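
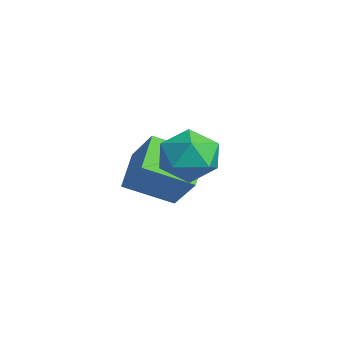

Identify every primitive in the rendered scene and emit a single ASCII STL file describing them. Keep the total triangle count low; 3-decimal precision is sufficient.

solid 
facet normal -0.860 0.254 0.442
outer loop
vertex 0.058 -2.542 2.078
vertex -0.271 -3.705 2.105
vertex 0.345 -3.229 3.03
endloop
endfacet
facet normal -0.341 0.711 0.616
outer loop
vertex 0.058 -2.542 2.078
vertex 0.345 -3.229 3.03
vertex 1.154 -2.451 2.58
endloop
endfacet
facet normal -0.089 0.996 0.013
outer loop
vertex 0.058 -2.542 2.078
vertex 1.154 -2.451 2.58
vertex 1.038 -2.446 1.377
endloop
endfacet
facet normal -0.451 0.715 -0.533
outer loop
vertex 0.058 -2.542 2.078
vertex 1.038 -2.446 1.377
vertex 0.157 -3.221 1.083
endloop
endfacet
facet normal -0.929 0.257 -0.267
outer loop
vertex 0.058 -2.542 2.078
vertex 0.157 -3.221 1.083
vertex -0.271 -3.705 2.105
endloop
endfacet
facet normal 0.187 0.339 0.922
outer loop
vertex 1.154 -2.451 2.58
vertex 0.345 -3.229 3.03
vertex 1.503 -3.559 2.917
endloop
endfacet
facet normal -0.654 -0.400 0.642
outer loop
vertex 0.345 -3.229 3.03
vertex -0.271 -3.705 2.105
vertex 0.622 -4.334 2.623
endloop
endfacet
facet normal -0.765 -0.396 -0.508
outer loop
vertex -0.271 -3.705 2.105
vertex 0.157 -3.221 1.083
vertex 0.506 -4.329 1.42
endloop
endfacet
facet normal 0.007 0.347 -0.938
outer loop
vertex 0.157 -3.221 1.083
vertex 1.038 -2.446 1.377
vertex 1.315 -3.551 0.97
endloop
endfacet
facet normal 0.596 0.801 -0.054
outer loop
vertex 1.038 -2.446 1.377
vertex 1.154 -2.451 2.58
vertex 1.931 -3.075 1.895
endloop
endfacet
facet normal 0.451 -0.715 0.533
outer loop
vertex 1.602 -4.238 1.922
vertex 1.503 -3.559 2.917
vertex 0.622 -4.334 2.623
endloop
endfacet
facet normal 0.089 -0.996 -0.013
outer loop
vertex 1.602 -4.238 1.922
vertex 0.622 -4.334 2.623
vertex 0.506 -4.329 1.42
endloop
endfacet
facet normal 0.341 -0.711 -0.616
outer loop
vertex 1.602 -4.238 1.922
vertex 0.506 -4.329 1.42
vertex 1.315 -3.551 0.97
endloop
endfacet
facet normal 0.860 -0.254 -0.442
outer loop
vertex 1.602 -4.238 1.922
vertex 1.315 -3.551 0.97
vertex 1.931 -3.075 1.895
endloop
endfacet
facet normal 0.929 -0.257 0.267
outer loop
vertex 1.602 -4.238 1.922
vertex 1.931 -3.075 1.895
vertex 1.503 -3.559 2.917
endloop
endfacet
facet normal -0.007 -0.347 0.938
outer loop
vertex 0.622 -4.334 2.623
vertex 1.503 -3.559 2.917
vertex 0.345 -3.229 3.03
endloop
endfacet
facet normal -0.596 -0.801 0.054
outer loop
vertex 0.506 -4.329 1.42
vertex 0.622 -4.334 2.623
vertex -0.271 -3.705 2.105
endloop
endfacet
facet normal -0.187 -0.339 -0.922
outer loop
vertex 1.315 -3.551 0.97
vertex 0.506 -4.329 1.42
vertex 0.157 -3.221 1.083
endloop
endfacet
facet normal 0.654 0.400 -0.642
outer loop
vertex 1.931 -3.075 1.895
vertex 1.315 -3.551 0.97
vertex 1.038 -2.446 1.377
endloop
endfacet
facet normal 0.765 0.396 0.508
outer loop
vertex 1.503 -3.559 2.917
vertex 1.931 -3.075 1.895
vertex 1.154 -2.451 2.58
endloop
endfacet
facet normal -0.646 -0.184 -0.740
outer loop
vertex -2.595 -4.721 -0.784
vertex -3.873 -3.906 0.129
vertex -2.081 -2.906 -1.684
endloop
endfacet
facet normal 0.723 -0.460 -0.516
outer loop
vertex -0.847 -2.554 -0.269
vertex -2.595 -4.721 -0.784
vertex -2.081 -2.906 -1.684
endloop
endfacet
facet normal -0.646 -0.185 -0.741
outer loop
vertex -2.081 -2.906 -1.684
vertex -3.873 -3.906 0.129
vertex -3.36 -2.091 -0.771
endloop
endfacet
facet normal 0.246 0.868 -0.431
outer loop
vertex -3.36 -2.091 -0.771
vertex -0.847 -2.554 -0.269
vertex -2.081 -2.906 -1.684
endloop
endfacet
facet normal -0.246 -0.868 0.431
outer loop
vertex -2.595 -4.721 -0.784
vertex -2.639 -3.554 1.544
vertex -3.873 -3.906 0.129
endloop
endfacet
facet normal 0.722 -0.460 -0.516
outer loop
vertex -1.36 -4.369 0.631
vertex -2.595 -4.721 -0.784
vertex -0.847 -2.554 -0.269
endloop
endfacet
facet normal -0.246 -0.868 0.431
outer loop
vertex -1.36 -4.369 0.631
vertex -2.639 -3.554 1.544
vertex -2.595 -4.721 -0.784
endloop
endfacet
facet normal -0.723 0.460 0.516
outer loop
vertex -3.873 -3.906 0.129
vertex -2.639 -3.554 1.544
vertex -3.36 -2.091 -0.771
endloop
endfacet
facet normal 0.246 0.868 -0.431
outer loop
vertex -2.125 -1.739 0.644
vertex -0.847 -2.554 -0.269
vertex -3.36 -2.091 -0.771
endloop
endfacet
facet normal -0.722 0.460 0.516
outer loop
vertex -3.36 -2.091 -0.771
vertex -2.639 -3.554 1.544
vertex -2.125 -1.739 0.644
endloop
endfacet
facet normal 0.646 0.184 0.740
outer loop
vertex -2.125 -1.739 0.644
vertex -1.36 -4.369 0.631
vertex -0.847 -2.554 -0.269
endloop
endfacet
facet normal 0.646 0.184 0.741
outer loop
vertex -2.639 -3.554 1.544
vertex -1.36 -4.369 0.631
vertex -2.125 -1.739 0.644
endloop
endfacet

endsolid


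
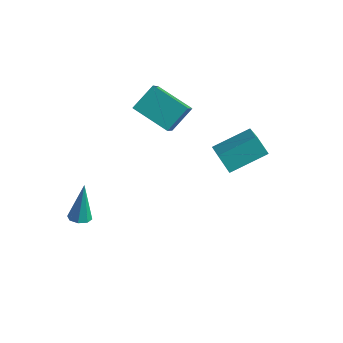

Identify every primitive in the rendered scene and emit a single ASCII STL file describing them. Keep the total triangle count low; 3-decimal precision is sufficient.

solid 
facet normal -0.921 -0.015 0.390
outer loop
vertex -0.734 3.358 3.577
vertex -1.333 4.678 2.214
vertex -1.067 2.356 2.753
endloop
endfacet
facet normal 0.301 -0.663 0.685
outer loop
vertex 0.553 2.382 2.066
vertex -0.734 3.358 3.577
vertex -1.067 2.356 2.753
endloop
endfacet
facet normal -0.921 -0.015 0.390
outer loop
vertex -1.067 2.356 2.753
vertex -1.333 4.678 2.214
vertex -1.666 3.676 1.39
endloop
endfacet
facet normal -0.249 -0.748 -0.615
outer loop
vertex -1.666 3.676 1.39
vertex 0.553 2.382 2.066
vertex -1.067 2.356 2.753
endloop
endfacet
facet normal 0.249 0.748 0.615
outer loop
vertex -0.734 3.358 3.577
vertex 0.287 4.704 1.527
vertex -1.333 4.678 2.214
endloop
endfacet
facet normal 0.301 -0.663 0.685
outer loop
vertex 0.886 3.384 2.89
vertex -0.734 3.358 3.577
vertex 0.553 2.382 2.066
endloop
endfacet
facet normal 0.249 0.748 0.615
outer loop
vertex 0.886 3.384 2.89
vertex 0.287 4.704 1.527
vertex -0.734 3.358 3.577
endloop
endfacet
facet normal -0.301 0.663 -0.685
outer loop
vertex -1.333 4.678 2.214
vertex 0.287 4.704 1.527
vertex -1.666 3.676 1.39
endloop
endfacet
facet normal -0.249 -0.748 -0.615
outer loop
vertex -0.046 3.702 0.703
vertex 0.553 2.382 2.066
vertex -1.666 3.676 1.39
endloop
endfacet
facet normal -0.301 0.663 -0.685
outer loop
vertex -1.666 3.676 1.39
vertex 0.287 4.704 1.527
vertex -0.046 3.702 0.703
endloop
endfacet
facet normal 0.921 0.015 -0.390
outer loop
vertex -0.046 3.702 0.703
vertex 0.886 3.384 2.89
vertex 0.553 2.382 2.066
endloop
endfacet
facet normal 0.921 0.015 -0.390
outer loop
vertex 0.287 4.704 1.527
vertex 0.886 3.384 2.89
vertex -0.046 3.702 0.703
endloop
endfacet
facet normal 0.043 -0.287 -0.957
outer loop
vertex -0.912 -0.899 -1.766
vertex -1.362 -1.113 -1.722
vertex -1.198 -0.659 -1.851
endloop
endfacet
facet normal 0.631 0.773 0.061
outer loop
vertex -0.912 -0.899 -1.766
vertex -1.198 -0.659 -1.851
vertex -1.438 -0.607 -0.038
endloop
endfacet
facet normal 0.045 -0.288 -0.957
outer loop
vertex -1.198 -0.659 -1.851
vertex -1.362 -1.113 -1.722
vertex -1.579 -0.685 -1.861
endloop
endfacet
facet normal -0.067 0.997 -0.037
outer loop
vertex -1.198 -0.659 -1.851
vertex -1.579 -0.685 -1.861
vertex -1.438 -0.607 -0.038
endloop
endfacet
facet normal 0.043 -0.289 -0.956
outer loop
vertex -1.579 -0.685 -1.861
vertex -1.362 -1.113 -1.722
vertex -1.834 -0.962 -1.789
endloop
endfacet
facet normal -0.732 0.681 0.027
outer loop
vertex -1.579 -0.685 -1.861
vertex -1.834 -0.962 -1.789
vertex -1.438 -0.607 -0.038
endloop
endfacet
facet normal 0.044 -0.288 -0.957
outer loop
vertex -1.834 -0.962 -1.789
vertex -1.362 -1.113 -1.722
vertex -1.811 -1.327 -1.678
endloop
endfacet
facet normal -0.976 0.005 0.220
outer loop
vertex -1.834 -0.962 -1.789
vertex -1.811 -1.327 -1.678
vertex -1.438 -0.607 -0.038
endloop
endfacet
facet normal 0.043 -0.287 -0.957
outer loop
vertex -1.811 -1.327 -1.678
vertex -1.362 -1.113 -1.722
vertex -1.526 -1.567 -1.593
endloop
endfacet
facet normal -0.654 -0.627 0.424
outer loop
vertex -1.811 -1.327 -1.678
vertex -1.526 -1.567 -1.593
vertex -1.438 -0.607 -0.038
endloop
endfacet
facet normal 0.045 -0.288 -0.957
outer loop
vertex -1.526 -1.567 -1.593
vertex -1.362 -1.113 -1.722
vertex -1.144 -1.541 -1.583
endloop
endfacet
facet normal 0.044 -0.851 0.523
outer loop
vertex -1.526 -1.567 -1.593
vertex -1.144 -1.541 -1.583
vertex -1.438 -0.607 -0.038
endloop
endfacet
facet normal 0.043 -0.288 -0.956
outer loop
vertex -1.144 -1.541 -1.583
vertex -1.362 -1.113 -1.722
vertex -0.89 -1.264 -1.655
endloop
endfacet
facet normal 0.711 -0.533 0.458
outer loop
vertex -1.144 -1.541 -1.583
vertex -0.89 -1.264 -1.655
vertex -1.438 -0.607 -0.038
endloop
endfacet
facet normal 0.044 -0.288 -0.957
outer loop
vertex -0.89 -1.264 -1.655
vertex -1.362 -1.113 -1.722
vertex -0.912 -0.899 -1.766
endloop
endfacet
facet normal 0.954 0.139 0.267
outer loop
vertex -0.89 -1.264 -1.655
vertex -0.912 -0.899 -1.766
vertex -1.438 -0.607 -0.038
endloop
endfacet
facet normal -0.654 0.122 0.747
outer loop
vertex 3.187 1.863 2.262
vertex 4.163 3.166 2.904
vertex 2.109 3.248 1.091
endloop
endfacet
facet normal -0.558 -0.744 -0.366
outer loop
vertex 2.717 3.134 0.396
vertex 3.187 1.863 2.262
vertex 2.109 3.248 1.091
endloop
endfacet
facet normal -0.654 0.122 0.747
outer loop
vertex 2.109 3.248 1.091
vertex 4.163 3.166 2.904
vertex 3.085 4.551 1.733
endloop
endfacet
facet normal -0.511 0.656 -0.555
outer loop
vertex 3.085 4.551 1.733
vertex 2.717 3.134 0.396
vertex 2.109 3.248 1.091
endloop
endfacet
facet normal 0.511 -0.656 0.555
outer loop
vertex 3.187 1.863 2.262
vertex 4.771 3.052 2.209
vertex 4.163 3.166 2.904
endloop
endfacet
facet normal -0.558 -0.744 -0.366
outer loop
vertex 3.795 1.749 1.567
vertex 3.187 1.863 2.262
vertex 2.717 3.134 0.396
endloop
endfacet
facet normal 0.511 -0.656 0.555
outer loop
vertex 3.795 1.749 1.567
vertex 4.771 3.052 2.209
vertex 3.187 1.863 2.262
endloop
endfacet
facet normal 0.558 0.744 0.366
outer loop
vertex 4.163 3.166 2.904
vertex 4.771 3.052 2.209
vertex 3.085 4.551 1.733
endloop
endfacet
facet normal -0.511 0.656 -0.555
outer loop
vertex 3.693 4.437 1.038
vertex 2.717 3.134 0.396
vertex 3.085 4.551 1.733
endloop
endfacet
facet normal 0.558 0.744 0.366
outer loop
vertex 3.085 4.551 1.733
vertex 4.771 3.052 2.209
vertex 3.693 4.437 1.038
endloop
endfacet
facet normal 0.654 -0.122 -0.747
outer loop
vertex 3.693 4.437 1.038
vertex 3.795 1.749 1.567
vertex 2.717 3.134 0.396
endloop
endfacet
facet normal 0.654 -0.122 -0.747
outer loop
vertex 4.771 3.052 2.209
vertex 3.795 1.749 1.567
vertex 3.693 4.437 1.038
endloop
endfacet

endsolid


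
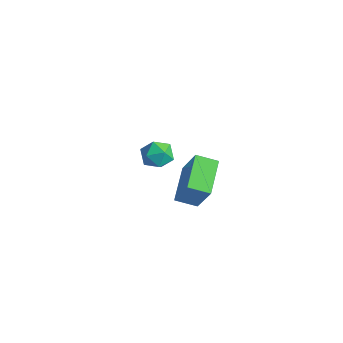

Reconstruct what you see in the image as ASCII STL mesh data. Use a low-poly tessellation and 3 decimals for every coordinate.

solid 
facet normal -0.440 0.524 0.729
outer loop
vertex 3.645 -2.093 2.137
vertex 3.064 -2.319 1.949
vertex 3.412 -2.645 2.393
endloop
endfacet
facet normal 0.221 0.332 0.917
outer loop
vertex 3.645 -2.093 2.137
vertex 3.412 -2.645 2.393
vertex 4.041 -2.603 2.226
endloop
endfacet
facet normal 0.673 0.599 0.434
outer loop
vertex 3.645 -2.093 2.137
vertex 4.041 -2.603 2.226
vertex 4.081 -2.251 1.678
endloop
endfacet
facet normal 0.293 0.955 -0.051
outer loop
vertex 3.645 -2.093 2.137
vertex 4.081 -2.251 1.678
vertex 3.477 -2.075 1.508
endloop
endfacet
facet normal -0.396 0.909 0.132
outer loop
vertex 3.645 -2.093 2.137
vertex 3.477 -2.075 1.508
vertex 3.064 -2.319 1.949
endloop
endfacet
facet normal 0.261 -0.382 0.887
outer loop
vertex 4.041 -2.603 2.226
vertex 3.412 -2.645 2.393
vertex 3.703 -3.145 2.092
endloop
endfacet
facet normal -0.809 -0.068 0.584
outer loop
vertex 3.412 -2.645 2.393
vertex 3.064 -2.319 1.949
vertex 3.099 -2.969 1.922
endloop
endfacet
facet normal -0.738 0.555 -0.384
outer loop
vertex 3.064 -2.319 1.949
vertex 3.477 -2.075 1.508
vertex 3.139 -2.617 1.374
endloop
endfacet
facet normal 0.375 0.628 -0.681
outer loop
vertex 3.477 -2.075 1.508
vertex 4.081 -2.251 1.678
vertex 3.768 -2.575 1.207
endloop
endfacet
facet normal 0.993 0.049 0.104
outer loop
vertex 4.081 -2.251 1.678
vertex 4.041 -2.603 2.226
vertex 4.116 -2.901 1.651
endloop
endfacet
facet normal -0.293 -0.955 0.051
outer loop
vertex 3.535 -3.127 1.463
vertex 3.703 -3.145 2.092
vertex 3.099 -2.969 1.922
endloop
endfacet
facet normal -0.673 -0.599 -0.434
outer loop
vertex 3.535 -3.127 1.463
vertex 3.099 -2.969 1.922
vertex 3.139 -2.617 1.374
endloop
endfacet
facet normal -0.221 -0.332 -0.917
outer loop
vertex 3.535 -3.127 1.463
vertex 3.139 -2.617 1.374
vertex 3.768 -2.575 1.207
endloop
endfacet
facet normal 0.440 -0.524 -0.729
outer loop
vertex 3.535 -3.127 1.463
vertex 3.768 -2.575 1.207
vertex 4.116 -2.901 1.651
endloop
endfacet
facet normal 0.396 -0.909 -0.132
outer loop
vertex 3.535 -3.127 1.463
vertex 4.116 -2.901 1.651
vertex 3.703 -3.145 2.092
endloop
endfacet
facet normal -0.375 -0.628 0.681
outer loop
vertex 3.099 -2.969 1.922
vertex 3.703 -3.145 2.092
vertex 3.412 -2.645 2.393
endloop
endfacet
facet normal -0.993 -0.049 -0.104
outer loop
vertex 3.139 -2.617 1.374
vertex 3.099 -2.969 1.922
vertex 3.064 -2.319 1.949
endloop
endfacet
facet normal -0.261 0.382 -0.887
outer loop
vertex 3.768 -2.575 1.207
vertex 3.139 -2.617 1.374
vertex 3.477 -2.075 1.508
endloop
endfacet
facet normal 0.809 0.068 -0.584
outer loop
vertex 4.116 -2.901 1.651
vertex 3.768 -2.575 1.207
vertex 4.081 -2.251 1.678
endloop
endfacet
facet normal 0.738 -0.555 0.384
outer loop
vertex 3.703 -3.145 2.092
vertex 4.116 -2.901 1.651
vertex 4.041 -2.603 2.226
endloop
endfacet
facet normal -0.622 0.694 0.363
outer loop
vertex 1.668 0.486 -1.333
vertex 2.222 1.149 -1.65
vertex 0.848 0.493 -2.754
endloop
endfacet
facet normal -0.602 -0.721 0.344
outer loop
vertex 1.838 -0.609 -3.33
vertex 1.668 0.486 -1.333
vertex 0.848 0.493 -2.754
endloop
endfacet
facet normal -0.623 0.693 0.363
outer loop
vertex 0.848 0.493 -2.754
vertex 2.222 1.149 -1.65
vertex 1.402 1.156 -3.07
endloop
endfacet
facet normal -0.499 0.004 -0.866
outer loop
vertex 1.402 1.156 -3.07
vertex 1.838 -0.609 -3.33
vertex 0.848 0.493 -2.754
endloop
endfacet
facet normal 0.500 -0.004 0.866
outer loop
vertex 1.668 0.486 -1.333
vertex 3.212 0.047 -2.226
vertex 2.222 1.149 -1.65
endloop
endfacet
facet normal -0.602 -0.721 0.344
outer loop
vertex 2.658 -0.616 -1.91
vertex 1.668 0.486 -1.333
vertex 1.838 -0.609 -3.33
endloop
endfacet
facet normal 0.500 -0.005 0.866
outer loop
vertex 2.658 -0.616 -1.91
vertex 3.212 0.047 -2.226
vertex 1.668 0.486 -1.333
endloop
endfacet
facet normal 0.602 0.721 -0.344
outer loop
vertex 2.222 1.149 -1.65
vertex 3.212 0.047 -2.226
vertex 1.402 1.156 -3.07
endloop
endfacet
facet normal -0.500 0.004 -0.866
outer loop
vertex 2.392 0.054 -3.647
vertex 1.838 -0.609 -3.33
vertex 1.402 1.156 -3.07
endloop
endfacet
facet normal 0.602 0.721 -0.344
outer loop
vertex 1.402 1.156 -3.07
vertex 3.212 0.047 -2.226
vertex 2.392 0.054 -3.647
endloop
endfacet
facet normal 0.622 -0.694 -0.363
outer loop
vertex 2.392 0.054 -3.647
vertex 2.658 -0.616 -1.91
vertex 1.838 -0.609 -3.33
endloop
endfacet
facet normal 0.623 -0.693 -0.363
outer loop
vertex 3.212 0.047 -2.226
vertex 2.658 -0.616 -1.91
vertex 2.392 0.054 -3.647
endloop
endfacet

endsolid


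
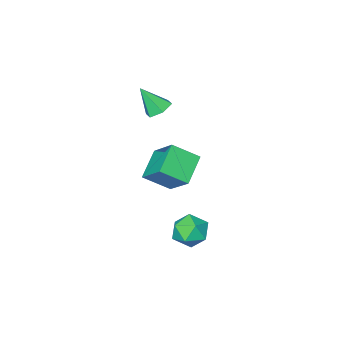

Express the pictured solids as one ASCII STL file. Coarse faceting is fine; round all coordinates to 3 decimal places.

solid 
facet normal -0.998 -0.019 -0.059
outer loop
vertex 3.065 2.952 -3.71
vertex 3.042 2.079 -3.051
vertex 2.998 3.085 -2.626
endloop
endfacet
facet normal -0.750 0.649 -0.126
outer loop
vertex 3.065 2.952 -3.71
vertex 2.998 3.085 -2.626
vertex 3.655 3.73 -3.217
endloop
endfacet
facet normal -0.305 0.664 -0.683
outer loop
vertex 3.065 2.952 -3.71
vertex 3.655 3.73 -3.217
vertex 4.104 3.122 -4.008
endloop
endfacet
facet normal -0.277 0.006 -0.961
outer loop
vertex 3.065 2.952 -3.71
vertex 4.104 3.122 -4.008
vertex 3.725 2.101 -3.905
endloop
endfacet
facet normal -0.705 -0.415 -0.575
outer loop
vertex 3.065 2.952 -3.71
vertex 3.725 2.101 -3.905
vertex 3.042 2.079 -3.051
endloop
endfacet
facet normal -0.376 0.804 0.460
outer loop
vertex 3.655 3.73 -3.217
vertex 2.998 3.085 -2.626
vertex 3.995 3.339 -2.255
endloop
endfacet
facet normal -0.776 -0.274 0.568
outer loop
vertex 2.998 3.085 -2.626
vertex 3.042 2.079 -3.051
vertex 3.616 2.318 -2.152
endloop
endfacet
facet normal -0.302 -0.916 -0.265
outer loop
vertex 3.042 2.079 -3.051
vertex 3.725 2.101 -3.905
vertex 4.065 1.71 -2.943
endloop
endfacet
facet normal 0.391 -0.235 -0.890
outer loop
vertex 3.725 2.101 -3.905
vertex 4.104 3.122 -4.008
vertex 4.722 2.355 -3.534
endloop
endfacet
facet normal 0.345 0.829 -0.441
outer loop
vertex 4.104 3.122 -4.008
vertex 3.655 3.73 -3.217
vertex 4.678 3.361 -3.109
endloop
endfacet
facet normal 0.277 -0.006 0.961
outer loop
vertex 4.655 2.488 -2.45
vertex 3.995 3.339 -2.255
vertex 3.616 2.318 -2.152
endloop
endfacet
facet normal 0.305 -0.664 0.683
outer loop
vertex 4.655 2.488 -2.45
vertex 3.616 2.318 -2.152
vertex 4.065 1.71 -2.943
endloop
endfacet
facet normal 0.750 -0.649 0.126
outer loop
vertex 4.655 2.488 -2.45
vertex 4.065 1.71 -2.943
vertex 4.722 2.355 -3.534
endloop
endfacet
facet normal 0.998 0.019 0.059
outer loop
vertex 4.655 2.488 -2.45
vertex 4.722 2.355 -3.534
vertex 4.678 3.361 -3.109
endloop
endfacet
facet normal 0.705 0.415 0.575
outer loop
vertex 4.655 2.488 -2.45
vertex 4.678 3.361 -3.109
vertex 3.995 3.339 -2.255
endloop
endfacet
facet normal -0.391 0.235 0.890
outer loop
vertex 3.616 2.318 -2.152
vertex 3.995 3.339 -2.255
vertex 2.998 3.085 -2.626
endloop
endfacet
facet normal -0.345 -0.829 0.441
outer loop
vertex 4.065 1.71 -2.943
vertex 3.616 2.318 -2.152
vertex 3.042 2.079 -3.051
endloop
endfacet
facet normal 0.376 -0.804 -0.460
outer loop
vertex 4.722 2.355 -3.534
vertex 4.065 1.71 -2.943
vertex 3.725 2.101 -3.905
endloop
endfacet
facet normal 0.776 0.274 -0.568
outer loop
vertex 4.678 3.361 -3.109
vertex 4.722 2.355 -3.534
vertex 4.104 3.122 -4.008
endloop
endfacet
facet normal 0.302 0.916 0.265
outer loop
vertex 3.995 3.339 -2.255
vertex 4.678 3.361 -3.109
vertex 3.655 3.73 -3.217
endloop
endfacet
facet normal -0.378 0.421 -0.824
outer loop
vertex 2.918 -2.282 2.609
vertex 2.451 -1.793 3.073
vertex 3.203 -1.552 2.851
endloop
endfacet
facet normal 0.937 -0.321 -0.136
outer loop
vertex 2.918 -2.282 2.609
vertex 3.203 -1.552 2.851
vertex 3.109 -2.527 4.507
endloop
endfacet
facet normal -0.379 0.422 -0.824
outer loop
vertex 3.203 -1.552 2.851
vertex 2.451 -1.793 3.073
vertex 2.737 -1.063 3.316
endloop
endfacet
facet normal 0.819 0.472 0.325
outer loop
vertex 3.203 -1.552 2.851
vertex 2.737 -1.063 3.316
vertex 3.109 -2.527 4.507
endloop
endfacet
facet normal -0.378 0.422 -0.824
outer loop
vertex 2.737 -1.063 3.316
vertex 2.451 -1.793 3.073
vertex 1.985 -1.304 3.537
endloop
endfacet
facet normal 0.024 0.635 0.773
outer loop
vertex 2.737 -1.063 3.316
vertex 1.985 -1.304 3.537
vertex 3.109 -2.527 4.507
endloop
endfacet
facet normal -0.378 0.422 -0.824
outer loop
vertex 1.985 -1.304 3.537
vertex 2.451 -1.793 3.073
vertex 1.699 -2.033 3.295
endloop
endfacet
facet normal -0.651 0.004 0.759
outer loop
vertex 1.985 -1.304 3.537
vertex 1.699 -2.033 3.295
vertex 3.109 -2.527 4.507
endloop
endfacet
facet normal -0.378 0.422 -0.824
outer loop
vertex 1.699 -2.033 3.295
vertex 2.451 -1.793 3.073
vertex 2.166 -2.522 2.83
endloop
endfacet
facet normal -0.533 -0.792 0.297
outer loop
vertex 1.699 -2.033 3.295
vertex 2.166 -2.522 2.83
vertex 3.109 -2.527 4.507
endloop
endfacet
facet normal -0.377 0.422 -0.824
outer loop
vertex 2.166 -2.522 2.83
vertex 2.451 -1.793 3.073
vertex 2.918 -2.282 2.609
endloop
endfacet
facet normal 0.261 -0.954 -0.149
outer loop
vertex 2.166 -2.522 2.83
vertex 2.918 -2.282 2.609
vertex 3.109 -2.527 4.507
endloop
endfacet
facet normal -0.738 -0.432 0.518
outer loop
vertex 2.821 -0.201 1.347
vertex 1.655 0.674 0.416
vertex 2.758 -1.806 -0.081
endloop
endfacet
facet normal 0.674 -0.505 0.538
outer loop
vertex 4.145 -0.994 -1.056
vertex 2.821 -0.201 1.347
vertex 2.758 -1.806 -0.081
endloop
endfacet
facet normal -0.738 -0.432 0.518
outer loop
vertex 2.758 -1.806 -0.081
vertex 1.655 0.674 0.416
vertex 1.592 -0.932 -1.013
endloop
endfacet
facet normal -0.029 -0.747 -0.664
outer loop
vertex 1.592 -0.932 -1.013
vertex 4.145 -0.994 -1.056
vertex 2.758 -1.806 -0.081
endloop
endfacet
facet normal 0.030 0.747 0.664
outer loop
vertex 2.821 -0.201 1.347
vertex 3.042 1.486 -0.559
vertex 1.655 0.674 0.416
endloop
endfacet
facet normal 0.674 -0.505 0.538
outer loop
vertex 4.208 0.612 0.373
vertex 2.821 -0.201 1.347
vertex 4.145 -0.994 -1.056
endloop
endfacet
facet normal 0.029 0.747 0.664
outer loop
vertex 4.208 0.612 0.373
vertex 3.042 1.486 -0.559
vertex 2.821 -0.201 1.347
endloop
endfacet
facet normal -0.674 0.505 -0.538
outer loop
vertex 1.655 0.674 0.416
vertex 3.042 1.486 -0.559
vertex 1.592 -0.932 -1.013
endloop
endfacet
facet normal -0.029 -0.746 -0.665
outer loop
vertex 2.979 -0.119 -1.987
vertex 4.145 -0.994 -1.056
vertex 1.592 -0.932 -1.013
endloop
endfacet
facet normal -0.674 0.505 -0.538
outer loop
vertex 1.592 -0.932 -1.013
vertex 3.042 1.486 -0.559
vertex 2.979 -0.119 -1.987
endloop
endfacet
facet normal 0.738 0.432 -0.518
outer loop
vertex 2.979 -0.119 -1.987
vertex 4.208 0.612 0.373
vertex 4.145 -0.994 -1.056
endloop
endfacet
facet normal 0.738 0.432 -0.518
outer loop
vertex 3.042 1.486 -0.559
vertex 4.208 0.612 0.373
vertex 2.979 -0.119 -1.987
endloop
endfacet

endsolid


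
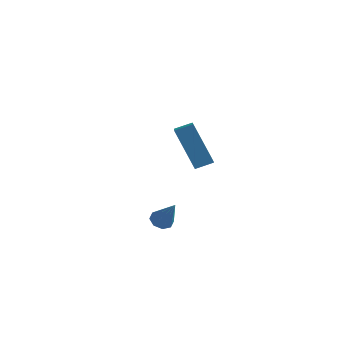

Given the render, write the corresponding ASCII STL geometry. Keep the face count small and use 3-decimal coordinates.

solid 
facet normal -0.493 0.258 -0.831
outer loop
vertex 0.879 -3.302 -3.366
vertex 0.458 -3.221 -3.091
vertex 0.854 -2.935 -3.237
endloop
endfacet
facet normal 0.977 0.127 -0.172
outer loop
vertex 0.879 -3.302 -3.366
vertex 0.854 -2.935 -3.237
vertex 1.182 -3.599 -1.869
endloop
endfacet
facet normal -0.493 0.258 -0.831
outer loop
vertex 0.854 -2.935 -3.237
vertex 0.458 -3.221 -3.091
vertex 0.596 -2.735 -3.022
endloop
endfacet
facet normal 0.690 0.702 0.175
outer loop
vertex 0.854 -2.935 -3.237
vertex 0.596 -2.735 -3.022
vertex 1.182 -3.599 -1.869
endloop
endfacet
facet normal -0.492 0.258 -0.831
outer loop
vertex 0.596 -2.735 -3.022
vertex 0.458 -3.221 -3.091
vertex 0.258 -2.819 -2.848
endloop
endfacet
facet normal 0.089 0.818 0.568
outer loop
vertex 0.596 -2.735 -3.022
vertex 0.258 -2.819 -2.848
vertex 1.182 -3.599 -1.869
endloop
endfacet
facet normal -0.492 0.258 -0.832
outer loop
vertex 0.258 -2.819 -2.848
vertex 0.458 -3.221 -3.091
vertex 0.036 -3.139 -2.816
endloop
endfacet
facet normal -0.478 0.409 0.777
outer loop
vertex 0.258 -2.819 -2.848
vertex 0.036 -3.139 -2.816
vertex 1.182 -3.599 -1.869
endloop
endfacet
facet normal -0.492 0.257 -0.832
outer loop
vertex 0.036 -3.139 -2.816
vertex 0.458 -3.221 -3.091
vertex 0.062 -3.507 -2.945
endloop
endfacet
facet normal -0.676 -0.286 0.679
outer loop
vertex 0.036 -3.139 -2.816
vertex 0.062 -3.507 -2.945
vertex 1.182 -3.599 -1.869
endloop
endfacet
facet normal -0.492 0.257 -0.832
outer loop
vertex 0.062 -3.507 -2.945
vertex 0.458 -3.221 -3.091
vertex 0.319 -3.707 -3.159
endloop
endfacet
facet normal -0.391 -0.858 0.333
outer loop
vertex 0.062 -3.507 -2.945
vertex 0.319 -3.707 -3.159
vertex 1.182 -3.599 -1.869
endloop
endfacet
facet normal -0.493 0.257 -0.831
outer loop
vertex 0.319 -3.707 -3.159
vertex 0.458 -3.221 -3.091
vertex 0.658 -3.622 -3.334
endloop
endfacet
facet normal 0.213 -0.975 -0.061
outer loop
vertex 0.319 -3.707 -3.159
vertex 0.658 -3.622 -3.334
vertex 1.182 -3.599 -1.869
endloop
endfacet
facet normal -0.493 0.258 -0.831
outer loop
vertex 0.658 -3.622 -3.334
vertex 0.458 -3.221 -3.091
vertex 0.879 -3.302 -3.366
endloop
endfacet
facet normal 0.779 -0.565 -0.270
outer loop
vertex 0.658 -3.622 -3.334
vertex 0.879 -3.302 -3.366
vertex 1.182 -3.599 -1.869
endloop
endfacet
facet normal -0.511 0.214 0.833
outer loop
vertex -0.042 1.39 -0.106
vertex -0.728 3.054 -0.955
vertex -0.704 0.966 -0.403
endloop
endfacet
facet normal 0.344 -0.836 0.427
outer loop
vertex 0.388 0.506 -2.185
vertex -0.042 1.39 -0.106
vertex -0.704 0.966 -0.403
endloop
endfacet
facet normal -0.511 0.214 0.832
outer loop
vertex -0.704 0.966 -0.403
vertex -0.728 3.054 -0.955
vertex -1.39 2.629 -1.252
endloop
endfacet
facet normal -0.788 -0.505 -0.352
outer loop
vertex -1.39 2.629 -1.252
vertex 0.388 0.506 -2.185
vertex -0.704 0.966 -0.403
endloop
endfacet
facet normal 0.788 0.505 0.353
outer loop
vertex -0.042 1.39 -0.106
vertex 0.364 2.594 -2.737
vertex -0.728 3.054 -0.955
endloop
endfacet
facet normal 0.345 -0.836 0.427
outer loop
vertex 1.05 0.931 -1.888
vertex -0.042 1.39 -0.106
vertex 0.388 0.506 -2.185
endloop
endfacet
facet normal 0.788 0.505 0.353
outer loop
vertex 1.05 0.931 -1.888
vertex 0.364 2.594 -2.737
vertex -0.042 1.39 -0.106
endloop
endfacet
facet normal -0.345 0.836 -0.427
outer loop
vertex -0.728 3.054 -0.955
vertex 0.364 2.594 -2.737
vertex -1.39 2.629 -1.252
endloop
endfacet
facet normal -0.788 -0.505 -0.353
outer loop
vertex -0.298 2.17 -3.034
vertex 0.388 0.506 -2.185
vertex -1.39 2.629 -1.252
endloop
endfacet
facet normal -0.344 0.836 -0.426
outer loop
vertex -1.39 2.629 -1.252
vertex 0.364 2.594 -2.737
vertex -0.298 2.17 -3.034
endloop
endfacet
facet normal 0.511 -0.214 -0.833
outer loop
vertex -0.298 2.17 -3.034
vertex 1.05 0.931 -1.888
vertex 0.388 0.506 -2.185
endloop
endfacet
facet normal 0.511 -0.214 -0.833
outer loop
vertex 0.364 2.594 -2.737
vertex 1.05 0.931 -1.888
vertex -0.298 2.17 -3.034
endloop
endfacet

endsolid


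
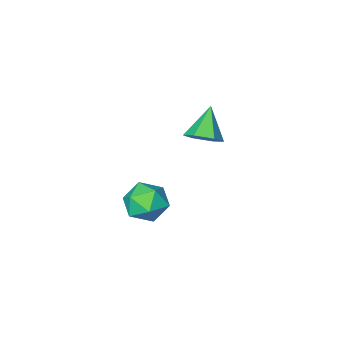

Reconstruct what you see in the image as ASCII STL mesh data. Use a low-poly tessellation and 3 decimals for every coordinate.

solid 
facet normal -0.973 0.208 -0.099
outer loop
vertex 0.974 3.363 -1.672
vertex 0.873 3.25 -0.92
vertex 1.049 3.949 -1.182
endloop
endfacet
facet normal -0.586 0.562 -0.583
outer loop
vertex 0.974 3.363 -1.672
vertex 1.049 3.949 -1.182
vertex 1.546 3.867 -1.761
endloop
endfacet
facet normal -0.226 0.085 -0.970
outer loop
vertex 0.974 3.363 -1.672
vertex 1.546 3.867 -1.761
vertex 1.677 3.117 -1.857
endloop
endfacet
facet normal -0.389 -0.566 -0.727
outer loop
vertex 0.974 3.363 -1.672
vertex 1.677 3.117 -1.857
vertex 1.261 2.735 -1.337
endloop
endfacet
facet normal -0.852 -0.489 -0.188
outer loop
vertex 0.974 3.363 -1.672
vertex 1.261 2.735 -1.337
vertex 0.873 3.25 -0.92
endloop
endfacet
facet normal -0.112 0.966 -0.233
outer loop
vertex 1.546 3.867 -1.761
vertex 1.049 3.949 -1.182
vertex 1.799 4.065 -1.063
endloop
endfacet
facet normal -0.738 0.392 0.549
outer loop
vertex 1.049 3.949 -1.182
vertex 0.873 3.25 -0.92
vertex 1.383 3.683 -0.543
endloop
endfacet
facet normal -0.542 -0.736 0.405
outer loop
vertex 0.873 3.25 -0.92
vertex 1.261 2.735 -1.337
vertex 1.514 2.933 -0.639
endloop
endfacet
facet normal 0.207 -0.860 -0.466
outer loop
vertex 1.261 2.735 -1.337
vertex 1.677 3.117 -1.857
vertex 2.011 2.851 -1.218
endloop
endfacet
facet normal 0.472 0.193 -0.860
outer loop
vertex 1.677 3.117 -1.857
vertex 1.546 3.867 -1.761
vertex 2.187 3.55 -1.48
endloop
endfacet
facet normal 0.389 0.566 0.727
outer loop
vertex 2.086 3.437 -0.728
vertex 1.799 4.065 -1.063
vertex 1.383 3.683 -0.543
endloop
endfacet
facet normal 0.226 -0.085 0.970
outer loop
vertex 2.086 3.437 -0.728
vertex 1.383 3.683 -0.543
vertex 1.514 2.933 -0.639
endloop
endfacet
facet normal 0.586 -0.562 0.583
outer loop
vertex 2.086 3.437 -0.728
vertex 1.514 2.933 -0.639
vertex 2.011 2.851 -1.218
endloop
endfacet
facet normal 0.973 -0.208 0.099
outer loop
vertex 2.086 3.437 -0.728
vertex 2.011 2.851 -1.218
vertex 2.187 3.55 -1.48
endloop
endfacet
facet normal 0.852 0.489 0.188
outer loop
vertex 2.086 3.437 -0.728
vertex 2.187 3.55 -1.48
vertex 1.799 4.065 -1.063
endloop
endfacet
facet normal -0.207 0.860 0.466
outer loop
vertex 1.383 3.683 -0.543
vertex 1.799 4.065 -1.063
vertex 1.049 3.949 -1.182
endloop
endfacet
facet normal -0.472 -0.193 0.860
outer loop
vertex 1.514 2.933 -0.639
vertex 1.383 3.683 -0.543
vertex 0.873 3.25 -0.92
endloop
endfacet
facet normal 0.112 -0.966 0.233
outer loop
vertex 2.011 2.851 -1.218
vertex 1.514 2.933 -0.639
vertex 1.261 2.735 -1.337
endloop
endfacet
facet normal 0.738 -0.392 -0.549
outer loop
vertex 2.187 3.55 -1.48
vertex 2.011 2.851 -1.218
vertex 1.677 3.117 -1.857
endloop
endfacet
facet normal 0.542 0.736 -0.405
outer loop
vertex 1.799 4.065 -1.063
vertex 2.187 3.55 -1.48
vertex 1.546 3.867 -1.761
endloop
endfacet
facet normal 0.496 0.484 -0.721
outer loop
vertex -1.827 0.447 -1.47
vertex -2.29 0.272 -1.906
vertex -2.351 0.836 -1.569
endloop
endfacet
facet normal 0.122 0.396 0.910
outer loop
vertex -1.827 0.447 -1.47
vertex -2.351 0.836 -1.569
vertex -2.93 -0.352 -0.974
endloop
endfacet
facet normal 0.496 0.484 -0.721
outer loop
vertex -2.351 0.836 -1.569
vertex -2.29 0.272 -1.906
vertex -2.814 0.661 -2.005
endloop
endfacet
facet normal -0.668 0.567 0.482
outer loop
vertex -2.351 0.836 -1.569
vertex -2.814 0.661 -2.005
vertex -2.93 -0.352 -0.974
endloop
endfacet
facet normal 0.495 0.482 -0.723
outer loop
vertex -2.814 0.661 -2.005
vertex -2.29 0.272 -1.906
vertex -2.754 0.096 -2.341
endloop
endfacet
facet normal -0.990 -0.025 -0.136
outer loop
vertex -2.814 0.661 -2.005
vertex -2.754 0.096 -2.341
vertex -2.93 -0.352 -0.974
endloop
endfacet
facet normal 0.495 0.482 -0.723
outer loop
vertex -2.754 0.096 -2.341
vertex -2.29 0.272 -1.906
vertex -2.23 -0.293 -2.242
endloop
endfacet
facet normal -0.523 -0.788 -0.325
outer loop
vertex -2.754 0.096 -2.341
vertex -2.23 -0.293 -2.242
vertex -2.93 -0.352 -0.974
endloop
endfacet
facet normal 0.497 0.482 -0.722
outer loop
vertex -2.23 -0.293 -2.242
vertex -2.29 0.272 -1.906
vertex -1.767 -0.117 -1.806
endloop
endfacet
facet normal 0.267 -0.958 0.103
outer loop
vertex -2.23 -0.293 -2.242
vertex -1.767 -0.117 -1.806
vertex -2.93 -0.352 -0.974
endloop
endfacet
facet normal 0.497 0.483 -0.721
outer loop
vertex -1.767 -0.117 -1.806
vertex -2.29 0.272 -1.906
vertex -1.827 0.447 -1.47
endloop
endfacet
facet normal 0.589 -0.366 0.720
outer loop
vertex -1.767 -0.117 -1.806
vertex -1.827 0.447 -1.47
vertex -2.93 -0.352 -0.974
endloop
endfacet

endsolid


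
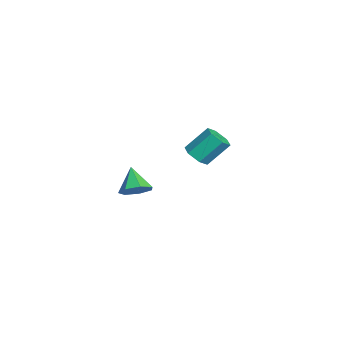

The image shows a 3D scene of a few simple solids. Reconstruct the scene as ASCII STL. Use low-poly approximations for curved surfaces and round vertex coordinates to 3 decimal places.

solid 
facet normal 0.095 -0.673 -0.733
outer loop
vertex -2.679 3.368 -3.487
vertex -3.032 2.776 -2.989
vertex -3.522 3.255 -3.492
endloop
endfacet
facet normal -0.093 0.727 -0.681
outer loop
vertex -2.679 3.368 -3.487
vertex -3.522 3.255 -3.492
vertex -2.856 4.635 -2.11
endloop
endfacet
facet normal -0.093 0.727 -0.681
outer loop
vertex -2.856 4.635 -2.11
vertex -3.522 3.255 -3.492
vertex -3.698 4.522 -2.115
endloop
endfacet
facet normal -0.095 0.675 0.732
outer loop
vertex -2.856 4.635 -2.11
vertex -3.698 4.522 -2.115
vertex -3.208 4.044 -1.611
endloop
endfacet
facet normal 0.093 -0.674 -0.733
outer loop
vertex -3.522 3.255 -3.492
vertex -3.032 2.776 -2.989
vertex -3.874 2.664 -2.993
endloop
endfacet
facet normal -0.905 0.248 -0.344
outer loop
vertex -3.522 3.255 -3.492
vertex -3.874 2.664 -2.993
vertex -3.698 4.522 -2.115
endloop
endfacet
facet normal -0.905 0.249 -0.345
outer loop
vertex -3.698 4.522 -2.115
vertex -3.874 2.664 -2.993
vertex -4.051 3.931 -1.616
endloop
endfacet
facet normal -0.095 0.675 0.732
outer loop
vertex -3.698 4.522 -2.115
vertex -4.051 3.931 -1.616
vertex -3.208 4.044 -1.611
endloop
endfacet
facet normal 0.093 -0.674 -0.733
outer loop
vertex -3.874 2.664 -2.993
vertex -3.032 2.776 -2.989
vertex -3.384 2.185 -2.49
endloop
endfacet
facet normal -0.812 -0.478 0.336
outer loop
vertex -3.874 2.664 -2.993
vertex -3.384 2.185 -2.49
vertex -4.051 3.931 -1.616
endloop
endfacet
facet normal -0.812 -0.478 0.336
outer loop
vertex -4.051 3.931 -1.616
vertex -3.384 2.185 -2.49
vertex -3.561 3.452 -1.113
endloop
endfacet
facet normal -0.095 0.673 0.733
outer loop
vertex -4.051 3.931 -1.616
vertex -3.561 3.452 -1.113
vertex -3.208 4.044 -1.611
endloop
endfacet
facet normal 0.095 -0.675 -0.732
outer loop
vertex -3.384 2.185 -2.49
vertex -3.032 2.776 -2.989
vertex -2.542 2.298 -2.485
endloop
endfacet
facet normal 0.093 -0.727 0.681
outer loop
vertex -3.384 2.185 -2.49
vertex -2.542 2.298 -2.485
vertex -3.561 3.452 -1.113
endloop
endfacet
facet normal 0.093 -0.727 0.681
outer loop
vertex -3.561 3.452 -1.113
vertex -2.542 2.298 -2.485
vertex -2.718 3.565 -1.108
endloop
endfacet
facet normal -0.095 0.673 0.733
outer loop
vertex -3.561 3.452 -1.113
vertex -2.718 3.565 -1.108
vertex -3.208 4.044 -1.611
endloop
endfacet
facet normal 0.095 -0.675 -0.732
outer loop
vertex -2.542 2.298 -2.485
vertex -3.032 2.776 -2.989
vertex -2.189 2.889 -2.984
endloop
endfacet
facet normal 0.905 -0.249 0.345
outer loop
vertex -2.542 2.298 -2.485
vertex -2.189 2.889 -2.984
vertex -2.718 3.565 -1.108
endloop
endfacet
facet normal 0.905 -0.248 0.345
outer loop
vertex -2.718 3.565 -1.108
vertex -2.189 2.889 -2.984
vertex -2.366 4.156 -1.607
endloop
endfacet
facet normal -0.093 0.674 0.733
outer loop
vertex -2.718 3.565 -1.108
vertex -2.366 4.156 -1.607
vertex -3.208 4.044 -1.611
endloop
endfacet
facet normal 0.095 -0.673 -0.733
outer loop
vertex -2.189 2.889 -2.984
vertex -3.032 2.776 -2.989
vertex -2.679 3.368 -3.487
endloop
endfacet
facet normal 0.812 0.478 -0.336
outer loop
vertex -2.189 2.889 -2.984
vertex -2.679 3.368 -3.487
vertex -2.366 4.156 -1.607
endloop
endfacet
facet normal 0.812 0.478 -0.336
outer loop
vertex -2.366 4.156 -1.607
vertex -2.679 3.368 -3.487
vertex -2.856 4.635 -2.11
endloop
endfacet
facet normal -0.093 0.674 0.733
outer loop
vertex -2.366 4.156 -1.607
vertex -2.856 4.635 -2.11
vertex -3.208 4.044 -1.611
endloop
endfacet
facet normal 0.695 0.128 -0.708
outer loop
vertex 4.691 -1.399 -0.943
vertex 4.136 -0.83 -1.385
vertex 4.752 -0.637 -0.745
endloop
endfacet
facet normal 0.312 -0.262 0.913
outer loop
vertex 4.691 -1.399 -0.943
vertex 4.752 -0.637 -0.745
vertex 3.044 -1.03 -0.275
endloop
endfacet
facet normal 0.695 0.127 -0.707
outer loop
vertex 4.752 -0.637 -0.745
vertex 4.136 -0.83 -1.385
vertex 4.35 -0.02 -1.029
endloop
endfacet
facet normal 0.128 0.482 0.867
outer loop
vertex 4.752 -0.637 -0.745
vertex 4.35 -0.02 -1.029
vertex 3.044 -1.03 -0.275
endloop
endfacet
facet normal 0.695 0.127 -0.707
outer loop
vertex 4.35 -0.02 -1.029
vertex 4.136 -0.83 -1.385
vertex 3.786 -0.013 -1.582
endloop
endfacet
facet normal -0.395 0.820 0.414
outer loop
vertex 4.35 -0.02 -1.029
vertex 3.786 -0.013 -1.582
vertex 3.044 -1.03 -0.275
endloop
endfacet
facet normal 0.695 0.127 -0.708
outer loop
vertex 3.786 -0.013 -1.582
vertex 4.136 -0.83 -1.385
vertex 3.485 -0.621 -1.987
endloop
endfacet
facet normal -0.862 0.496 -0.104
outer loop
vertex 3.786 -0.013 -1.582
vertex 3.485 -0.621 -1.987
vertex 3.044 -1.03 -0.275
endloop
endfacet
facet normal 0.695 0.128 -0.707
outer loop
vertex 3.485 -0.621 -1.987
vertex 4.136 -0.83 -1.385
vertex 3.675 -1.386 -1.939
endloop
endfacet
facet normal -0.922 -0.248 -0.297
outer loop
vertex 3.485 -0.621 -1.987
vertex 3.675 -1.386 -1.939
vertex 3.044 -1.03 -0.275
endloop
endfacet
facet normal 0.696 0.128 -0.707
outer loop
vertex 3.675 -1.386 -1.939
vertex 4.136 -0.83 -1.385
vertex 4.211 -1.732 -1.474
endloop
endfacet
facet normal -0.530 -0.848 -0.020
outer loop
vertex 3.675 -1.386 -1.939
vertex 4.211 -1.732 -1.474
vertex 3.044 -1.03 -0.275
endloop
endfacet
facet normal 0.695 0.128 -0.708
outer loop
vertex 4.211 -1.732 -1.474
vertex 4.136 -0.83 -1.385
vertex 4.691 -1.399 -0.943
endloop
endfacet
facet normal 0.019 -0.855 0.519
outer loop
vertex 4.211 -1.732 -1.474
vertex 4.691 -1.399 -0.943
vertex 3.044 -1.03 -0.275
endloop
endfacet

endsolid


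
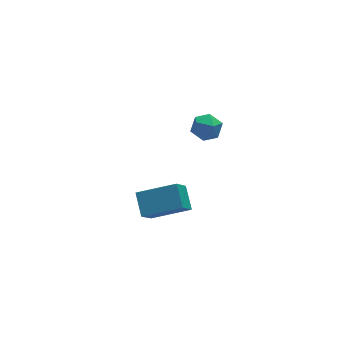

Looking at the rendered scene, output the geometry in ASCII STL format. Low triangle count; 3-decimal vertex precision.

solid 
facet normal -0.874 0.348 -0.338
outer loop
vertex -3.62 -1.321 -2.521
vertex -3.47 -0.312 -1.87
vertex -2.916 -0.678 -3.679
endloop
endfacet
facet normal -0.125 -0.833 -0.539
outer loop
vertex -1.29 -1.328 -3.05
vertex -3.62 -1.321 -2.521
vertex -2.916 -0.678 -3.679
endloop
endfacet
facet normal -0.874 0.349 -0.338
outer loop
vertex -2.916 -0.678 -3.679
vertex -3.47 -0.312 -1.87
vertex -2.765 0.33 -3.028
endloop
endfacet
facet normal 0.470 0.428 -0.772
outer loop
vertex -2.765 0.33 -3.028
vertex -1.29 -1.328 -3.05
vertex -2.916 -0.678 -3.679
endloop
endfacet
facet normal -0.470 -0.428 0.772
outer loop
vertex -3.62 -1.321 -2.521
vertex -1.844 -0.962 -1.241
vertex -3.47 -0.312 -1.87
endloop
endfacet
facet normal -0.125 -0.834 -0.538
outer loop
vertex -1.995 -1.97 -1.892
vertex -3.62 -1.321 -2.521
vertex -1.29 -1.328 -3.05
endloop
endfacet
facet normal -0.470 -0.428 0.772
outer loop
vertex -1.995 -1.97 -1.892
vertex -1.844 -0.962 -1.241
vertex -3.62 -1.321 -2.521
endloop
endfacet
facet normal 0.125 0.833 0.538
outer loop
vertex -3.47 -0.312 -1.87
vertex -1.844 -0.962 -1.241
vertex -2.765 0.33 -3.028
endloop
endfacet
facet normal 0.470 0.428 -0.772
outer loop
vertex -1.14 -0.319 -2.399
vertex -1.29 -1.328 -3.05
vertex -2.765 0.33 -3.028
endloop
endfacet
facet normal 0.124 0.833 0.538
outer loop
vertex -2.765 0.33 -3.028
vertex -1.844 -0.962 -1.241
vertex -1.14 -0.319 -2.399
endloop
endfacet
facet normal 0.874 -0.349 0.339
outer loop
vertex -1.14 -0.319 -2.399
vertex -1.995 -1.97 -1.892
vertex -1.29 -1.328 -3.05
endloop
endfacet
facet normal 0.874 -0.349 0.338
outer loop
vertex -1.844 -0.962 -1.241
vertex -1.995 -1.97 -1.892
vertex -1.14 -0.319 -2.399
endloop
endfacet
facet normal -0.065 -0.158 0.985
outer loop
vertex -0.442 -1.17 3.427
vertex -1.133 -1.408 3.343
vertex -0.573 -1.884 3.304
endloop
endfacet
facet normal 0.606 -0.242 0.758
outer loop
vertex -0.442 -1.17 3.427
vertex -0.573 -1.884 3.304
vertex -0.014 -1.549 2.964
endloop
endfacet
facet normal 0.813 0.368 0.450
outer loop
vertex -0.442 -1.17 3.427
vertex -0.014 -1.549 2.964
vertex -0.228 -0.866 2.792
endloop
endfacet
facet normal 0.270 0.830 0.488
outer loop
vertex -0.442 -1.17 3.427
vertex -0.228 -0.866 2.792
vertex -0.92 -0.779 3.027
endloop
endfacet
facet normal -0.273 0.504 0.819
outer loop
vertex -0.442 -1.17 3.427
vertex -0.92 -0.779 3.027
vertex -1.133 -1.408 3.343
endloop
endfacet
facet normal 0.607 -0.751 0.258
outer loop
vertex -0.014 -1.549 2.964
vertex -0.573 -1.884 3.304
vertex -0.44 -2.021 2.593
endloop
endfacet
facet normal -0.479 -0.615 0.627
outer loop
vertex -0.573 -1.884 3.304
vertex -1.133 -1.408 3.343
vertex -1.132 -1.934 2.828
endloop
endfacet
facet normal -0.816 0.455 0.357
outer loop
vertex -1.133 -1.408 3.343
vertex -0.92 -0.779 3.027
vertex -1.346 -1.251 2.656
endloop
endfacet
facet normal 0.063 0.982 -0.177
outer loop
vertex -0.92 -0.779 3.027
vertex -0.228 -0.866 2.792
vertex -0.787 -0.916 2.316
endloop
endfacet
facet normal 0.942 0.235 -0.238
outer loop
vertex -0.228 -0.866 2.792
vertex -0.014 -1.549 2.964
vertex -0.227 -1.392 2.277
endloop
endfacet
facet normal -0.270 -0.830 -0.488
outer loop
vertex -0.918 -1.63 2.193
vertex -0.44 -2.021 2.593
vertex -1.132 -1.934 2.828
endloop
endfacet
facet normal -0.813 -0.368 -0.450
outer loop
vertex -0.918 -1.63 2.193
vertex -1.132 -1.934 2.828
vertex -1.346 -1.251 2.656
endloop
endfacet
facet normal -0.606 0.242 -0.758
outer loop
vertex -0.918 -1.63 2.193
vertex -1.346 -1.251 2.656
vertex -0.787 -0.916 2.316
endloop
endfacet
facet normal 0.065 0.158 -0.985
outer loop
vertex -0.918 -1.63 2.193
vertex -0.787 -0.916 2.316
vertex -0.227 -1.392 2.277
endloop
endfacet
facet normal 0.273 -0.504 -0.819
outer loop
vertex -0.918 -1.63 2.193
vertex -0.227 -1.392 2.277
vertex -0.44 -2.021 2.593
endloop
endfacet
facet normal -0.063 -0.982 0.177
outer loop
vertex -1.132 -1.934 2.828
vertex -0.44 -2.021 2.593
vertex -0.573 -1.884 3.304
endloop
endfacet
facet normal -0.942 -0.235 0.238
outer loop
vertex -1.346 -1.251 2.656
vertex -1.132 -1.934 2.828
vertex -1.133 -1.408 3.343
endloop
endfacet
facet normal -0.607 0.751 -0.258
outer loop
vertex -0.787 -0.916 2.316
vertex -1.346 -1.251 2.656
vertex -0.92 -0.779 3.027
endloop
endfacet
facet normal 0.479 0.615 -0.627
outer loop
vertex -0.227 -1.392 2.277
vertex -0.787 -0.916 2.316
vertex -0.228 -0.866 2.792
endloop
endfacet
facet normal 0.816 -0.455 -0.357
outer loop
vertex -0.44 -2.021 2.593
vertex -0.227 -1.392 2.277
vertex -0.014 -1.549 2.964
endloop
endfacet

endsolid


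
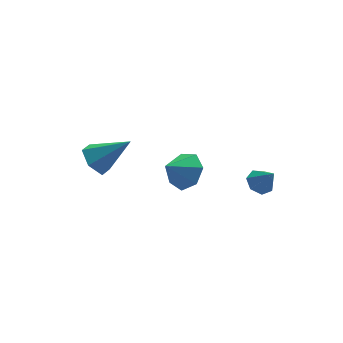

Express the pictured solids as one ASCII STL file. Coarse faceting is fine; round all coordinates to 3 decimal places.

solid 
facet normal 0.736 0.227 -0.638
outer loop
vertex 0.669 1.344 -1.036
vertex 0.078 1.026 -1.831
vertex 0.147 1.976 -1.413
endloop
endfacet
facet normal -0.121 0.433 0.893
outer loop
vertex 0.669 1.344 -1.036
vertex 0.147 1.976 -1.413
vertex -0.938 0.714 -0.949
endloop
endfacet
facet normal 0.735 0.227 -0.638
outer loop
vertex 0.147 1.976 -1.413
vertex 0.078 1.026 -1.831
vertex -0.427 1.893 -2.104
endloop
endfacet
facet normal -0.605 0.675 0.422
outer loop
vertex 0.147 1.976 -1.413
vertex -0.427 1.893 -2.104
vertex -0.938 0.714 -0.949
endloop
endfacet
facet normal 0.735 0.227 -0.639
outer loop
vertex -0.427 1.893 -2.104
vertex 0.078 1.026 -1.831
vertex -0.621 1.157 -2.589
endloop
endfacet
facet normal -0.945 0.313 -0.098
outer loop
vertex -0.427 1.893 -2.104
vertex -0.621 1.157 -2.589
vertex -0.938 0.714 -0.949
endloop
endfacet
facet normal 0.735 0.227 -0.639
outer loop
vertex -0.621 1.157 -2.589
vertex 0.078 1.026 -1.831
vertex -0.289 0.323 -2.503
endloop
endfacet
facet normal -0.884 -0.380 -0.273
outer loop
vertex -0.621 1.157 -2.589
vertex -0.289 0.323 -2.503
vertex -0.938 0.714 -0.949
endloop
endfacet
facet normal 0.736 0.226 -0.638
outer loop
vertex -0.289 0.323 -2.503
vertex 0.078 1.026 -1.831
vertex 0.319 0.018 -1.91
endloop
endfacet
facet normal -0.469 -0.883 0.026
outer loop
vertex -0.289 0.323 -2.503
vertex 0.319 0.018 -1.91
vertex -0.938 0.714 -0.949
endloop
endfacet
facet normal 0.736 0.226 -0.639
outer loop
vertex 0.319 0.018 -1.91
vertex 0.078 1.026 -1.831
vertex 0.746 0.473 -1.257
endloop
endfacet
facet normal -0.011 -0.817 0.577
outer loop
vertex 0.319 0.018 -1.91
vertex 0.746 0.473 -1.257
vertex -0.938 0.714 -0.949
endloop
endfacet
facet normal 0.736 0.227 -0.638
outer loop
vertex 0.746 0.473 -1.257
vertex 0.078 1.026 -1.831
vertex 0.669 1.344 -1.036
endloop
endfacet
facet normal 0.143 -0.232 0.962
outer loop
vertex 0.746 0.473 -1.257
vertex 0.669 1.344 -1.036
vertex -0.938 0.714 -0.949
endloop
endfacet
facet normal -0.326 0.478 -0.815
outer loop
vertex 3.222 -1.83 -1.437
vertex 2.783 -1.466 -1.048
vertex 3.434 -1.314 -1.219
endloop
endfacet
facet normal 0.931 -0.363 -0.046
outer loop
vertex 3.222 -1.83 -1.437
vertex 3.434 -1.314 -1.219
vertex 3.197 -2.074 -0.012
endloop
endfacet
facet normal -0.326 0.479 -0.815
outer loop
vertex 3.434 -1.314 -1.219
vertex 2.783 -1.466 -1.048
vertex 3.156 -0.913 -0.872
endloop
endfacet
facet normal 0.883 0.299 0.362
outer loop
vertex 3.434 -1.314 -1.219
vertex 3.156 -0.913 -0.872
vertex 3.197 -2.074 -0.012
endloop
endfacet
facet normal -0.325 0.479 -0.816
outer loop
vertex 3.156 -0.913 -0.872
vertex 2.783 -1.466 -1.048
vertex 2.597 -0.928 -0.658
endloop
endfacet
facet normal 0.278 0.578 0.767
outer loop
vertex 3.156 -0.913 -0.872
vertex 2.597 -0.928 -0.658
vertex 3.197 -2.074 -0.012
endloop
endfacet
facet normal -0.327 0.478 -0.815
outer loop
vertex 2.597 -0.928 -0.658
vertex 2.783 -1.466 -1.048
vertex 2.178 -1.349 -0.737
endloop
endfacet
facet normal -0.428 0.263 0.865
outer loop
vertex 2.597 -0.928 -0.658
vertex 2.178 -1.349 -0.737
vertex 3.197 -2.074 -0.012
endloop
endfacet
facet normal -0.327 0.478 -0.815
outer loop
vertex 2.178 -1.349 -0.737
vertex 2.783 -1.466 -1.048
vertex 2.215 -1.858 -1.05
endloop
endfacet
facet normal -0.704 -0.408 0.581
outer loop
vertex 2.178 -1.349 -0.737
vertex 2.215 -1.858 -1.05
vertex 3.197 -2.074 -0.012
endloop
endfacet
facet normal -0.327 0.478 -0.815
outer loop
vertex 2.215 -1.858 -1.05
vertex 2.783 -1.466 -1.048
vertex 2.679 -2.072 -1.362
endloop
endfacet
facet normal -0.342 -0.931 0.130
outer loop
vertex 2.215 -1.858 -1.05
vertex 2.679 -2.072 -1.362
vertex 3.197 -2.074 -0.012
endloop
endfacet
facet normal -0.326 0.478 -0.815
outer loop
vertex 2.679 -2.072 -1.362
vertex 2.783 -1.466 -1.048
vertex 3.222 -1.83 -1.437
endloop
endfacet
facet normal 0.385 -0.911 -0.149
outer loop
vertex 2.679 -2.072 -1.362
vertex 3.222 -1.83 -1.437
vertex 3.197 -2.074 -0.012
endloop
endfacet
facet normal -0.730 0.217 -0.648
outer loop
vertex -2.853 3.441 -3.093
vertex -3.456 3.568 -2.371
vertex -2.947 4.3 -2.699
endloop
endfacet
facet normal 0.896 0.262 -0.358
outer loop
vertex -2.853 3.441 -3.093
vertex -2.947 4.3 -2.699
vertex -1.924 3.112 -1.009
endloop
endfacet
facet normal -0.730 0.217 -0.648
outer loop
vertex -2.947 4.3 -2.699
vertex -3.456 3.568 -2.371
vertex -3.551 4.427 -1.976
endloop
endfacet
facet normal 0.501 0.821 0.274
outer loop
vertex -2.947 4.3 -2.699
vertex -3.551 4.427 -1.976
vertex -1.924 3.112 -1.009
endloop
endfacet
facet normal -0.730 0.217 -0.648
outer loop
vertex -3.551 4.427 -1.976
vertex -3.456 3.568 -2.371
vertex -4.06 3.696 -1.648
endloop
endfacet
facet normal -0.129 0.479 0.868
outer loop
vertex -3.551 4.427 -1.976
vertex -4.06 3.696 -1.648
vertex -1.924 3.112 -1.009
endloop
endfacet
facet normal -0.730 0.217 -0.648
outer loop
vertex -4.06 3.696 -1.648
vertex -3.456 3.568 -2.371
vertex -3.966 2.836 -2.042
endloop
endfacet
facet normal -0.364 -0.421 0.831
outer loop
vertex -4.06 3.696 -1.648
vertex -3.966 2.836 -2.042
vertex -1.924 3.112 -1.009
endloop
endfacet
facet normal -0.730 0.217 -0.648
outer loop
vertex -3.966 2.836 -2.042
vertex -3.456 3.568 -2.371
vertex -3.362 2.709 -2.765
endloop
endfacet
facet normal 0.032 -0.980 0.199
outer loop
vertex -3.966 2.836 -2.042
vertex -3.362 2.709 -2.765
vertex -1.924 3.112 -1.009
endloop
endfacet
facet normal -0.730 0.217 -0.648
outer loop
vertex -3.362 2.709 -2.765
vertex -3.456 3.568 -2.371
vertex -2.853 3.441 -3.093
endloop
endfacet
facet normal 0.662 -0.637 -0.395
outer loop
vertex -3.362 2.709 -2.765
vertex -2.853 3.441 -3.093
vertex -1.924 3.112 -1.009
endloop
endfacet

endsolid


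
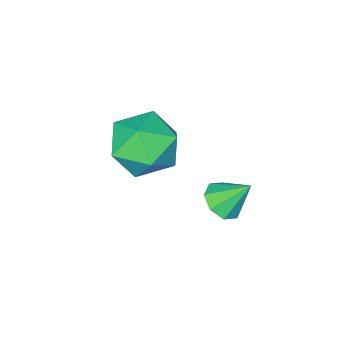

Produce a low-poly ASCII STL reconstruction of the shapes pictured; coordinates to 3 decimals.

solid 
facet normal -0.290 0.235 0.928
outer loop
vertex 3.399 -2.013 3.126
vertex 3.294 -3.004 3.344
vertex 4.187 -2.539 3.505
endloop
endfacet
facet normal 0.161 0.725 0.670
outer loop
vertex 3.399 -2.013 3.126
vertex 4.187 -2.539 3.505
vertex 4.336 -1.872 2.748
endloop
endfacet
facet normal -0.121 0.990 0.070
outer loop
vertex 3.399 -2.013 3.126
vertex 4.336 -1.872 2.748
vertex 3.535 -1.925 2.119
endloop
endfacet
facet normal -0.746 0.664 -0.043
outer loop
vertex 3.399 -2.013 3.126
vertex 3.535 -1.925 2.119
vertex 2.891 -2.625 2.488
endloop
endfacet
facet normal -0.850 0.197 0.488
outer loop
vertex 3.399 -2.013 3.126
vertex 2.891 -2.625 2.488
vertex 3.294 -3.004 3.344
endloop
endfacet
facet normal 0.771 0.395 0.500
outer loop
vertex 4.336 -1.872 2.748
vertex 4.187 -2.539 3.505
vertex 4.809 -2.775 2.732
endloop
endfacet
facet normal 0.041 -0.397 0.917
outer loop
vertex 4.187 -2.539 3.505
vertex 3.294 -3.004 3.344
vertex 4.165 -3.475 3.101
endloop
endfacet
facet normal -0.865 -0.457 0.205
outer loop
vertex 3.294 -3.004 3.344
vertex 2.891 -2.625 2.488
vertex 3.364 -3.528 2.472
endloop
endfacet
facet normal -0.697 0.298 -0.652
outer loop
vertex 2.891 -2.625 2.488
vertex 3.535 -1.925 2.119
vertex 3.513 -2.861 1.715
endloop
endfacet
facet normal 0.315 0.825 -0.470
outer loop
vertex 3.535 -1.925 2.119
vertex 4.336 -1.872 2.748
vertex 4.406 -2.396 1.876
endloop
endfacet
facet normal 0.746 -0.664 0.043
outer loop
vertex 4.301 -3.387 2.094
vertex 4.809 -2.775 2.732
vertex 4.165 -3.475 3.101
endloop
endfacet
facet normal 0.121 -0.990 -0.070
outer loop
vertex 4.301 -3.387 2.094
vertex 4.165 -3.475 3.101
vertex 3.364 -3.528 2.472
endloop
endfacet
facet normal -0.161 -0.725 -0.670
outer loop
vertex 4.301 -3.387 2.094
vertex 3.364 -3.528 2.472
vertex 3.513 -2.861 1.715
endloop
endfacet
facet normal 0.290 -0.235 -0.928
outer loop
vertex 4.301 -3.387 2.094
vertex 3.513 -2.861 1.715
vertex 4.406 -2.396 1.876
endloop
endfacet
facet normal 0.850 -0.197 -0.488
outer loop
vertex 4.301 -3.387 2.094
vertex 4.406 -2.396 1.876
vertex 4.809 -2.775 2.732
endloop
endfacet
facet normal 0.697 -0.298 0.652
outer loop
vertex 4.165 -3.475 3.101
vertex 4.809 -2.775 2.732
vertex 4.187 -2.539 3.505
endloop
endfacet
facet normal -0.315 -0.825 0.470
outer loop
vertex 3.364 -3.528 2.472
vertex 4.165 -3.475 3.101
vertex 3.294 -3.004 3.344
endloop
endfacet
facet normal -0.771 -0.395 -0.500
outer loop
vertex 3.513 -2.861 1.715
vertex 3.364 -3.528 2.472
vertex 2.891 -2.625 2.488
endloop
endfacet
facet normal -0.041 0.397 -0.917
outer loop
vertex 4.406 -2.396 1.876
vertex 3.513 -2.861 1.715
vertex 3.535 -1.925 2.119
endloop
endfacet
facet normal 0.865 0.457 -0.205
outer loop
vertex 4.809 -2.775 2.732
vertex 4.406 -2.396 1.876
vertex 4.336 -1.872 2.748
endloop
endfacet
facet normal 0.342 -0.526 -0.779
outer loop
vertex 4.0 0.336 2.144
vertex 3.639 -0.087 2.271
vertex 3.614 0.38 1.945
endloop
endfacet
facet normal 0.132 0.991 -0.037
outer loop
vertex 4.0 0.336 2.144
vertex 3.614 0.38 1.945
vertex 3.281 0.467 3.089
endloop
endfacet
facet normal 0.343 -0.525 -0.779
outer loop
vertex 3.614 0.38 1.945
vertex 3.639 -0.087 2.271
vertex 3.243 0.15 1.937
endloop
endfacet
facet normal -0.512 0.833 -0.212
outer loop
vertex 3.614 0.38 1.945
vertex 3.243 0.15 1.937
vertex 3.281 0.467 3.089
endloop
endfacet
facet normal 0.341 -0.527 -0.778
outer loop
vertex 3.243 0.15 1.937
vertex 3.639 -0.087 2.271
vertex 3.104 -0.218 2.125
endloop
endfacet
facet normal -0.943 0.326 -0.059
outer loop
vertex 3.243 0.15 1.937
vertex 3.104 -0.218 2.125
vertex 3.281 0.467 3.089
endloop
endfacet
facet normal 0.341 -0.527 -0.778
outer loop
vertex 3.104 -0.218 2.125
vertex 3.639 -0.087 2.271
vertex 3.279 -0.509 2.399
endloop
endfacet
facet normal -0.913 -0.234 0.334
outer loop
vertex 3.104 -0.218 2.125
vertex 3.279 -0.509 2.399
vertex 3.281 0.467 3.089
endloop
endfacet
facet normal 0.342 -0.527 -0.778
outer loop
vertex 3.279 -0.509 2.399
vertex 3.639 -0.087 2.271
vertex 3.664 -0.553 2.598
endloop
endfacet
facet normal -0.439 -0.518 0.734
outer loop
vertex 3.279 -0.509 2.399
vertex 3.664 -0.553 2.598
vertex 3.281 0.467 3.089
endloop
endfacet
facet normal 0.342 -0.527 -0.778
outer loop
vertex 3.664 -0.553 2.598
vertex 3.639 -0.087 2.271
vertex 4.035 -0.324 2.606
endloop
endfacet
facet normal 0.204 -0.362 0.910
outer loop
vertex 3.664 -0.553 2.598
vertex 4.035 -0.324 2.606
vertex 3.281 0.467 3.089
endloop
endfacet
facet normal 0.343 -0.527 -0.778
outer loop
vertex 4.035 -0.324 2.606
vertex 3.639 -0.087 2.271
vertex 4.174 0.044 2.418
endloop
endfacet
facet normal 0.637 0.146 0.757
outer loop
vertex 4.035 -0.324 2.606
vertex 4.174 0.044 2.418
vertex 3.281 0.467 3.089
endloop
endfacet
facet normal 0.343 -0.526 -0.778
outer loop
vertex 4.174 0.044 2.418
vertex 3.639 -0.087 2.271
vertex 4.0 0.336 2.144
endloop
endfacet
facet normal 0.608 0.705 0.365
outer loop
vertex 4.174 0.044 2.418
vertex 4.0 0.336 2.144
vertex 3.281 0.467 3.089
endloop
endfacet

endsolid


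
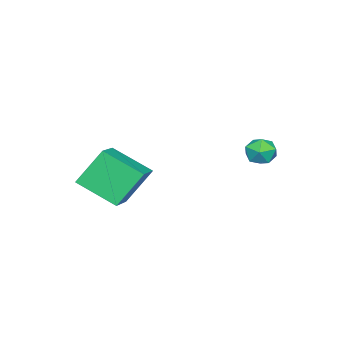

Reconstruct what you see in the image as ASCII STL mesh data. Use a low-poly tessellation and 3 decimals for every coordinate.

solid 
facet normal -0.055 0.967 -0.250
outer loop
vertex -2.305 1.408 -2.978
vertex -3.112 1.377 -2.919
vertex -2.665 1.57 -2.271
endloop
endfacet
facet normal 0.554 0.827 0.093
outer loop
vertex -2.305 1.408 -2.978
vertex -2.665 1.57 -2.271
vertex -1.992 1.121 -2.289
endloop
endfacet
facet normal 0.904 0.326 -0.275
outer loop
vertex -2.305 1.408 -2.978
vertex -1.992 1.121 -2.289
vertex -2.022 0.65 -2.947
endloop
endfacet
facet normal 0.510 0.156 -0.846
outer loop
vertex -2.305 1.408 -2.978
vertex -2.022 0.65 -2.947
vertex -2.715 0.808 -3.336
endloop
endfacet
facet normal -0.082 0.551 -0.830
outer loop
vertex -2.305 1.408 -2.978
vertex -2.715 0.808 -3.336
vertex -3.112 1.377 -2.919
endloop
endfacet
facet normal 0.391 0.556 0.733
outer loop
vertex -1.992 1.121 -2.289
vertex -2.665 1.57 -2.271
vertex -2.605 0.912 -1.804
endloop
endfacet
facet normal -0.596 0.783 0.178
outer loop
vertex -2.665 1.57 -2.271
vertex -3.112 1.377 -2.919
vertex -3.298 1.07 -2.193
endloop
endfacet
facet normal -0.640 0.111 -0.761
outer loop
vertex -3.112 1.377 -2.919
vertex -2.715 0.808 -3.336
vertex -3.328 0.599 -2.851
endloop
endfacet
facet normal 0.321 -0.529 -0.786
outer loop
vertex -2.715 0.808 -3.336
vertex -2.022 0.65 -2.947
vertex -2.655 0.15 -2.869
endloop
endfacet
facet normal 0.957 -0.254 0.138
outer loop
vertex -2.022 0.65 -2.947
vertex -1.992 1.121 -2.289
vertex -2.208 0.343 -2.221
endloop
endfacet
facet normal -0.510 -0.156 0.846
outer loop
vertex -3.015 0.312 -2.162
vertex -2.605 0.912 -1.804
vertex -3.298 1.07 -2.193
endloop
endfacet
facet normal -0.904 -0.326 0.275
outer loop
vertex -3.015 0.312 -2.162
vertex -3.298 1.07 -2.193
vertex -3.328 0.599 -2.851
endloop
endfacet
facet normal -0.554 -0.827 -0.093
outer loop
vertex -3.015 0.312 -2.162
vertex -3.328 0.599 -2.851
vertex -2.655 0.15 -2.869
endloop
endfacet
facet normal 0.055 -0.967 0.250
outer loop
vertex -3.015 0.312 -2.162
vertex -2.655 0.15 -2.869
vertex -2.208 0.343 -2.221
endloop
endfacet
facet normal 0.082 -0.551 0.830
outer loop
vertex -3.015 0.312 -2.162
vertex -2.208 0.343 -2.221
vertex -2.605 0.912 -1.804
endloop
endfacet
facet normal -0.321 0.529 0.786
outer loop
vertex -3.298 1.07 -2.193
vertex -2.605 0.912 -1.804
vertex -2.665 1.57 -2.271
endloop
endfacet
facet normal -0.957 0.254 -0.138
outer loop
vertex -3.328 0.599 -2.851
vertex -3.298 1.07 -2.193
vertex -3.112 1.377 -2.919
endloop
endfacet
facet normal -0.391 -0.556 -0.733
outer loop
vertex -2.655 0.15 -2.869
vertex -3.328 0.599 -2.851
vertex -2.715 0.808 -3.336
endloop
endfacet
facet normal 0.596 -0.783 -0.178
outer loop
vertex -2.208 0.343 -2.221
vertex -2.655 0.15 -2.869
vertex -2.022 0.65 -2.947
endloop
endfacet
facet normal 0.640 -0.111 0.761
outer loop
vertex -2.605 0.912 -1.804
vertex -2.208 0.343 -2.221
vertex -1.992 1.121 -2.289
endloop
endfacet
facet normal -0.440 0.392 0.808
outer loop
vertex 2.792 -3.657 -1.252
vertex 2.617 -1.813 -2.241
vertex 1.218 -4.14 -1.875
endloop
endfacet
facet normal 0.083 -0.878 0.471
outer loop
vertex 2.103 -4.927 -3.499
vertex 2.792 -3.657 -1.252
vertex 1.218 -4.14 -1.875
endloop
endfacet
facet normal -0.440 0.392 0.808
outer loop
vertex 1.218 -4.14 -1.875
vertex 2.617 -1.813 -2.241
vertex 1.044 -2.296 -2.864
endloop
endfacet
facet normal -0.894 -0.274 -0.354
outer loop
vertex 1.044 -2.296 -2.864
vertex 2.103 -4.927 -3.499
vertex 1.218 -4.14 -1.875
endloop
endfacet
facet normal 0.894 0.275 0.354
outer loop
vertex 2.792 -3.657 -1.252
vertex 3.502 -2.6 -3.865
vertex 2.617 -1.813 -2.241
endloop
endfacet
facet normal 0.083 -0.878 0.471
outer loop
vertex 3.676 -4.444 -2.876
vertex 2.792 -3.657 -1.252
vertex 2.103 -4.927 -3.499
endloop
endfacet
facet normal 0.894 0.274 0.354
outer loop
vertex 3.676 -4.444 -2.876
vertex 3.502 -2.6 -3.865
vertex 2.792 -3.657 -1.252
endloop
endfacet
facet normal -0.083 0.878 -0.471
outer loop
vertex 2.617 -1.813 -2.241
vertex 3.502 -2.6 -3.865
vertex 1.044 -2.296 -2.864
endloop
endfacet
facet normal -0.894 -0.275 -0.354
outer loop
vertex 1.928 -3.083 -4.488
vertex 2.103 -4.927 -3.499
vertex 1.044 -2.296 -2.864
endloop
endfacet
facet normal -0.083 0.878 -0.471
outer loop
vertex 1.044 -2.296 -2.864
vertex 3.502 -2.6 -3.865
vertex 1.928 -3.083 -4.488
endloop
endfacet
facet normal 0.440 -0.392 -0.808
outer loop
vertex 1.928 -3.083 -4.488
vertex 3.676 -4.444 -2.876
vertex 2.103 -4.927 -3.499
endloop
endfacet
facet normal 0.440 -0.392 -0.808
outer loop
vertex 3.502 -2.6 -3.865
vertex 3.676 -4.444 -2.876
vertex 1.928 -3.083 -4.488
endloop
endfacet

endsolid


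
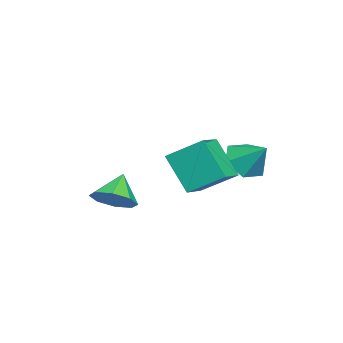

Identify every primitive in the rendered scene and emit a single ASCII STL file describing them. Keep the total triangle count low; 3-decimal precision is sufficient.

solid 
facet normal -0.386 -0.660 -0.644
outer loop
vertex -0.738 2.614 -0.775
vertex -1.613 2.502 -0.136
vertex -1.603 3.26 -0.919
endloop
endfacet
facet normal 0.601 0.735 -0.313
outer loop
vertex -0.738 2.614 -0.775
vertex -1.603 3.26 -0.919
vertex -1.007 3.538 0.876
endloop
endfacet
facet normal -0.386 -0.660 -0.644
outer loop
vertex -1.603 3.26 -0.919
vertex -1.613 2.502 -0.136
vertex -2.479 3.148 -0.279
endloop
endfacet
facet normal -0.190 0.978 -0.088
outer loop
vertex -1.603 3.26 -0.919
vertex -2.479 3.148 -0.279
vertex -1.007 3.538 0.876
endloop
endfacet
facet normal -0.386 -0.660 -0.644
outer loop
vertex -2.479 3.148 -0.279
vertex -1.613 2.502 -0.136
vertex -2.489 2.39 0.504
endloop
endfacet
facet normal -0.591 0.583 0.557
outer loop
vertex -2.479 3.148 -0.279
vertex -2.489 2.39 0.504
vertex -1.007 3.538 0.876
endloop
endfacet
facet normal -0.386 -0.660 -0.644
outer loop
vertex -2.489 2.39 0.504
vertex -1.613 2.502 -0.136
vertex -1.623 1.743 0.647
endloop
endfacet
facet normal -0.203 -0.055 0.978
outer loop
vertex -2.489 2.39 0.504
vertex -1.623 1.743 0.647
vertex -1.007 3.538 0.876
endloop
endfacet
facet normal -0.386 -0.660 -0.645
outer loop
vertex -1.623 1.743 0.647
vertex -1.613 2.502 -0.136
vertex -0.747 1.855 0.008
endloop
endfacet
facet normal 0.587 -0.298 0.753
outer loop
vertex -1.623 1.743 0.647
vertex -0.747 1.855 0.008
vertex -1.007 3.538 0.876
endloop
endfacet
facet normal -0.386 -0.660 -0.644
outer loop
vertex -0.747 1.855 0.008
vertex -1.613 2.502 -0.136
vertex -0.738 2.614 -0.775
endloop
endfacet
facet normal 0.989 0.098 0.106
outer loop
vertex -0.747 1.855 0.008
vertex -0.738 2.614 -0.775
vertex -1.007 3.538 0.876
endloop
endfacet
facet normal 0.667 -0.082 -0.740
outer loop
vertex 2.169 -2.898 -1.102
vertex 1.561 -2.302 -1.716
vertex 2.338 -2.115 -1.036
endloop
endfacet
facet normal 0.246 -0.134 0.960
outer loop
vertex 2.169 -2.898 -1.102
vertex 2.338 -2.115 -1.036
vertex 0.539 -2.178 -0.584
endloop
endfacet
facet normal 0.667 -0.082 -0.740
outer loop
vertex 2.338 -2.115 -1.036
vertex 1.561 -2.302 -1.716
vertex 2.052 -1.442 -1.368
endloop
endfacet
facet normal 0.195 0.499 0.844
outer loop
vertex 2.338 -2.115 -1.036
vertex 2.052 -1.442 -1.368
vertex 0.539 -2.178 -0.584
endloop
endfacet
facet normal 0.668 -0.082 -0.740
outer loop
vertex 2.052 -1.442 -1.368
vertex 1.561 -2.302 -1.716
vertex 1.478 -1.273 -1.905
endloop
endfacet
facet normal -0.180 0.867 0.465
outer loop
vertex 2.052 -1.442 -1.368
vertex 1.478 -1.273 -1.905
vertex 0.539 -2.178 -0.584
endloop
endfacet
facet normal 0.667 -0.082 -0.740
outer loop
vertex 1.478 -1.273 -1.905
vertex 1.561 -2.302 -1.716
vertex 0.952 -1.707 -2.331
endloop
endfacet
facet normal -0.658 0.751 0.047
outer loop
vertex 1.478 -1.273 -1.905
vertex 0.952 -1.707 -2.331
vertex 0.539 -2.178 -0.584
endloop
endfacet
facet normal 0.668 -0.082 -0.740
outer loop
vertex 0.952 -1.707 -2.331
vertex 1.561 -2.302 -1.716
vertex 0.783 -2.49 -2.397
endloop
endfacet
facet normal -0.961 0.221 -0.167
outer loop
vertex 0.952 -1.707 -2.331
vertex 0.783 -2.49 -2.397
vertex 0.539 -2.178 -0.584
endloop
endfacet
facet normal 0.668 -0.082 -0.740
outer loop
vertex 0.783 -2.49 -2.397
vertex 1.561 -2.302 -1.716
vertex 1.069 -3.163 -2.064
endloop
endfacet
facet normal -0.910 -0.412 -0.052
outer loop
vertex 0.783 -2.49 -2.397
vertex 1.069 -3.163 -2.064
vertex 0.539 -2.178 -0.584
endloop
endfacet
facet normal 0.667 -0.082 -0.740
outer loop
vertex 1.069 -3.163 -2.064
vertex 1.561 -2.302 -1.716
vertex 1.643 -3.332 -1.528
endloop
endfacet
facet normal -0.535 -0.779 0.327
outer loop
vertex 1.069 -3.163 -2.064
vertex 1.643 -3.332 -1.528
vertex 0.539 -2.178 -0.584
endloop
endfacet
facet normal 0.667 -0.082 -0.740
outer loop
vertex 1.643 -3.332 -1.528
vertex 1.561 -2.302 -1.716
vertex 2.169 -2.898 -1.102
endloop
endfacet
facet normal -0.056 -0.664 0.746
outer loop
vertex 1.643 -3.332 -1.528
vertex 2.169 -2.898 -1.102
vertex 0.539 -2.178 -0.584
endloop
endfacet
facet normal -0.304 -0.514 0.802
outer loop
vertex 3.1 1.857 2.504
vertex 1.813 2.09 2.166
vertex 3.081 0.311 1.506
endloop
endfacet
facet normal 0.953 -0.173 0.250
outer loop
vertex 3.707 1.37 -0.146
vertex 3.1 1.857 2.504
vertex 3.081 0.311 1.506
endloop
endfacet
facet normal -0.303 -0.514 0.802
outer loop
vertex 3.081 0.311 1.506
vertex 1.813 2.09 2.166
vertex 1.795 0.544 1.169
endloop
endfacet
facet normal -0.010 -0.840 -0.542
outer loop
vertex 1.795 0.544 1.169
vertex 3.707 1.37 -0.146
vertex 3.081 0.311 1.506
endloop
endfacet
facet normal 0.010 0.840 0.542
outer loop
vertex 3.1 1.857 2.504
vertex 2.439 3.149 0.514
vertex 1.813 2.09 2.166
endloop
endfacet
facet normal 0.953 -0.172 0.250
outer loop
vertex 3.725 2.916 0.851
vertex 3.1 1.857 2.504
vertex 3.707 1.37 -0.146
endloop
endfacet
facet normal 0.010 0.840 0.542
outer loop
vertex 3.725 2.916 0.851
vertex 2.439 3.149 0.514
vertex 3.1 1.857 2.504
endloop
endfacet
facet normal -0.953 0.173 -0.250
outer loop
vertex 1.813 2.09 2.166
vertex 2.439 3.149 0.514
vertex 1.795 0.544 1.169
endloop
endfacet
facet normal -0.010 -0.840 -0.542
outer loop
vertex 2.42 1.603 -0.484
vertex 3.707 1.37 -0.146
vertex 1.795 0.544 1.169
endloop
endfacet
facet normal -0.953 0.173 -0.250
outer loop
vertex 1.795 0.544 1.169
vertex 2.439 3.149 0.514
vertex 2.42 1.603 -0.484
endloop
endfacet
facet normal 0.304 0.514 -0.802
outer loop
vertex 2.42 1.603 -0.484
vertex 3.725 2.916 0.851
vertex 3.707 1.37 -0.146
endloop
endfacet
facet normal 0.303 0.514 -0.802
outer loop
vertex 2.439 3.149 0.514
vertex 3.725 2.916 0.851
vertex 2.42 1.603 -0.484
endloop
endfacet

endsolid


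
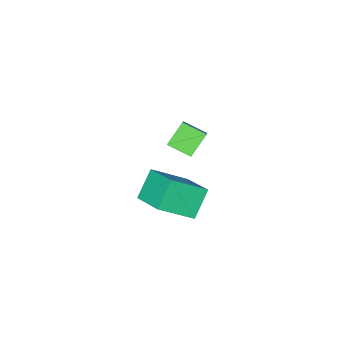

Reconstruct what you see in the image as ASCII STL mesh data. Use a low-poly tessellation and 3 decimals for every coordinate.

solid 
facet normal -0.654 -0.166 0.738
outer loop
vertex -0.236 0.097 -2.173
vertex -1.8 0.972 -3.362
vertex -0.672 -1.78 -2.982
endloop
endfacet
facet normal 0.727 -0.407 0.553
outer loop
vertex 0.46 -1.492 -4.258
vertex -0.236 0.097 -2.173
vertex -0.672 -1.78 -2.982
endloop
endfacet
facet normal -0.654 -0.166 0.738
outer loop
vertex -0.672 -1.78 -2.982
vertex -1.8 0.972 -3.362
vertex -2.235 -0.905 -4.17
endloop
endfacet
facet normal -0.208 -0.898 -0.387
outer loop
vertex -2.235 -0.905 -4.17
vertex 0.46 -1.492 -4.258
vertex -0.672 -1.78 -2.982
endloop
endfacet
facet normal 0.208 0.898 0.387
outer loop
vertex -0.236 0.097 -2.173
vertex -0.668 1.26 -4.638
vertex -1.8 0.972 -3.362
endloop
endfacet
facet normal 0.728 -0.407 0.553
outer loop
vertex 0.895 0.385 -3.45
vertex -0.236 0.097 -2.173
vertex 0.46 -1.492 -4.258
endloop
endfacet
facet normal 0.208 0.898 0.387
outer loop
vertex 0.895 0.385 -3.45
vertex -0.668 1.26 -4.638
vertex -0.236 0.097 -2.173
endloop
endfacet
facet normal -0.727 0.407 -0.553
outer loop
vertex -1.8 0.972 -3.362
vertex -0.668 1.26 -4.638
vertex -2.235 -0.905 -4.17
endloop
endfacet
facet normal -0.208 -0.898 -0.387
outer loop
vertex -1.104 -0.617 -5.447
vertex 0.46 -1.492 -4.258
vertex -2.235 -0.905 -4.17
endloop
endfacet
facet normal -0.727 0.407 -0.552
outer loop
vertex -2.235 -0.905 -4.17
vertex -0.668 1.26 -4.638
vertex -1.104 -0.617 -5.447
endloop
endfacet
facet normal 0.654 0.166 -0.738
outer loop
vertex -1.104 -0.617 -5.447
vertex 0.895 0.385 -3.45
vertex 0.46 -1.492 -4.258
endloop
endfacet
facet normal 0.654 0.166 -0.738
outer loop
vertex -0.668 1.26 -4.638
vertex 0.895 0.385 -3.45
vertex -1.104 -0.617 -5.447
endloop
endfacet
facet normal -0.730 -0.041 0.682
outer loop
vertex -1.01 0.1 1.742
vertex -0.468 0.622 2.353
vertex -1.506 1.16 1.275
endloop
endfacet
facet normal -0.559 -0.539 -0.630
outer loop
vertex -0.492 1.218 0.327
vertex -1.01 0.1 1.742
vertex -1.506 1.16 1.275
endloop
endfacet
facet normal -0.730 -0.042 0.682
outer loop
vertex -1.506 1.16 1.275
vertex -0.468 0.622 2.353
vertex -0.964 1.682 1.887
endloop
endfacet
facet normal -0.394 0.842 -0.369
outer loop
vertex -0.964 1.682 1.887
vertex -0.492 1.218 0.327
vertex -1.506 1.16 1.275
endloop
endfacet
facet normal 0.394 -0.842 0.370
outer loop
vertex -1.01 0.1 1.742
vertex 0.546 0.68 1.405
vertex -0.468 0.622 2.353
endloop
endfacet
facet normal -0.559 -0.539 -0.630
outer loop
vertex 0.004 0.158 0.793
vertex -1.01 0.1 1.742
vertex -0.492 1.218 0.327
endloop
endfacet
facet normal 0.394 -0.842 0.369
outer loop
vertex 0.004 0.158 0.793
vertex 0.546 0.68 1.405
vertex -1.01 0.1 1.742
endloop
endfacet
facet normal 0.559 0.539 0.631
outer loop
vertex -0.468 0.622 2.353
vertex 0.546 0.68 1.405
vertex -0.964 1.682 1.887
endloop
endfacet
facet normal -0.394 0.842 -0.370
outer loop
vertex 0.05 1.74 0.938
vertex -0.492 1.218 0.327
vertex -0.964 1.682 1.887
endloop
endfacet
facet normal 0.559 0.539 0.630
outer loop
vertex -0.964 1.682 1.887
vertex 0.546 0.68 1.405
vertex 0.05 1.74 0.938
endloop
endfacet
facet normal 0.730 0.041 -0.683
outer loop
vertex 0.05 1.74 0.938
vertex 0.004 0.158 0.793
vertex -0.492 1.218 0.327
endloop
endfacet
facet normal 0.730 0.041 -0.682
outer loop
vertex 0.546 0.68 1.405
vertex 0.004 0.158 0.793
vertex 0.05 1.74 0.938
endloop
endfacet

endsolid
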